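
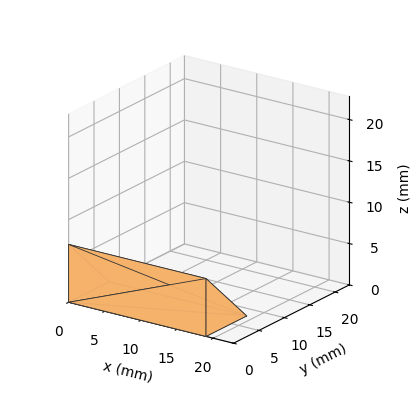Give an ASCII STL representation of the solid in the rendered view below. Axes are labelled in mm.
Reading the render: the shape is a wedge (ramp): 19 × 8 mm base, rising to 7 mm along the y=0 edge and sloping linearly to z=0 at y=8 (dimensions read to the nearest mm from the axis ticks). For the STL, each face is triangulated and given an outward normal.

solid part
  facet normal 0.0000 0.0000 -1.0000
    outer loop
      vertex 19.00 8.00 0.00
      vertex 19.00 0.00 0.00
      vertex 0.00 0.00 0.00
    endloop
  endfacet
  facet normal 0.0000 0.0000 -1.0000
    outer loop
      vertex 0.00 8.00 0.00
      vertex 19.00 8.00 0.00
      vertex 0.00 0.00 0.00
    endloop
  endfacet
  facet normal 0.0000 -1.0000 0.0000
    outer loop
      vertex 0.00 0.00 0.00
      vertex 19.00 0.00 0.00
      vertex 19.00 0.00 7.00
    endloop
  endfacet
  facet normal 0.0000 -1.0000 0.0000
    outer loop
      vertex 0.00 0.00 0.00
      vertex 19.00 0.00 7.00
      vertex 0.00 0.00 7.00
    endloop
  endfacet
  facet normal 0.0000 0.6585 0.7526
    outer loop
      vertex 0.00 0.00 7.00
      vertex 19.00 0.00 7.00
      vertex 19.00 8.00 0.00
    endloop
  endfacet
  facet normal 0.0000 0.6585 0.7526
    outer loop
      vertex 0.00 0.00 7.00
      vertex 19.00 8.00 0.00
      vertex 0.00 8.00 0.00
    endloop
  endfacet
  facet normal -1.0000 0.0000 0.0000
    outer loop
      vertex 0.00 0.00 7.00
      vertex 0.00 8.00 0.00
      vertex 0.00 0.00 0.00
    endloop
  endfacet
  facet normal 1.0000 0.0000 0.0000
    outer loop
      vertex 19.00 0.00 0.00
      vertex 19.00 8.00 0.00
      vertex 19.00 0.00 7.00
    endloop
  endfacet
endsolid part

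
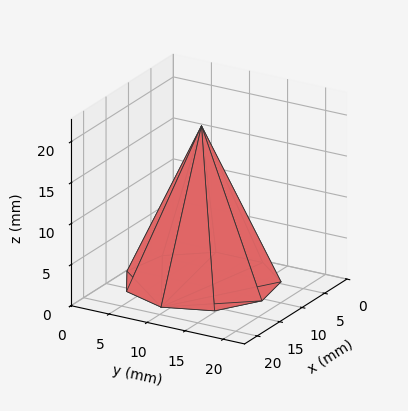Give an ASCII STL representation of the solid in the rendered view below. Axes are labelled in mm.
Reading the render: the shape is a regular 9-sided pyramid, base circumscribed radius ≈ 9 mm, apex at z ≈ 19 mm (dimensions read to the nearest mm from the axis ticks). For the STL, each face is triangulated and given an outward normal.

solid part
  facet normal 0.0000 0.0000 -1.0000
    outer loop
      vertex 10.563 17.863 0.000
      vertex 15.894 14.785 0.000
      vertex 18.000 9.000 0.000
    endloop
  endfacet
  facet normal 0.0000 0.0000 -1.0000
    outer loop
      vertex 4.500 16.794 0.000
      vertex 10.563 17.863 0.000
      vertex 18.000 9.000 0.000
    endloop
  endfacet
  facet normal 0.0000 0.0000 -1.0000
    outer loop
      vertex 0.543 12.078 0.000
      vertex 4.500 16.794 0.000
      vertex 18.000 9.000 0.000
    endloop
  endfacet
  facet normal 0.0000 0.0000 -1.0000
    outer loop
      vertex 0.543 5.922 0.000
      vertex 0.543 12.078 0.000
      vertex 18.000 9.000 0.000
    endloop
  endfacet
  facet normal 0.0000 0.0000 -1.0000
    outer loop
      vertex 4.500 1.206 0.000
      vertex 0.543 5.922 0.000
      vertex 18.000 9.000 0.000
    endloop
  endfacet
  facet normal 0.0000 0.0000 -1.0000
    outer loop
      vertex 10.563 0.137 0.000
      vertex 4.500 1.206 0.000
      vertex 18.000 9.000 0.000
    endloop
  endfacet
  facet normal 0.0000 0.0000 -1.0000
    outer loop
      vertex 15.894 3.215 0.000
      vertex 10.563 0.137 0.000
      vertex 18.000 9.000 0.000
    endloop
  endfacet
  facet normal 0.8585 0.3125 0.4066
    outer loop
      vertex 18.000 9.000 0.000
      vertex 15.894 14.785 0.000
      vertex 9.000 9.000 19.000
    endloop
  endfacet
  facet normal 0.4568 0.7912 0.4066
    outer loop
      vertex 15.894 14.785 0.000
      vertex 10.563 17.863 0.000
      vertex 9.000 9.000 19.000
    endloop
  endfacet
  facet normal -0.1586 0.8997 0.4066
    outer loop
      vertex 10.563 17.863 0.000
      vertex 4.500 16.794 0.000
      vertex 9.000 9.000 19.000
    endloop
  endfacet
  facet normal -0.6999 0.5872 0.4066
    outer loop
      vertex 4.500 16.794 0.000
      vertex 0.543 12.078 0.000
      vertex 9.000 9.000 19.000
    endloop
  endfacet
  facet normal -0.9136 0.0000 0.4066
    outer loop
      vertex 0.543 12.078 0.000
      vertex 0.543 5.922 0.000
      vertex 9.000 9.000 19.000
    endloop
  endfacet
  facet normal -0.6999 -0.5872 0.4066
    outer loop
      vertex 0.543 5.922 0.000
      vertex 4.500 1.206 0.000
      vertex 9.000 9.000 19.000
    endloop
  endfacet
  facet normal -0.1586 -0.8997 0.4066
    outer loop
      vertex 4.500 1.206 0.000
      vertex 10.563 0.137 0.000
      vertex 9.000 9.000 19.000
    endloop
  endfacet
  facet normal 0.4568 -0.7912 0.4066
    outer loop
      vertex 10.563 0.137 0.000
      vertex 15.894 3.215 0.000
      vertex 9.000 9.000 19.000
    endloop
  endfacet
  facet normal 0.8585 -0.3125 0.4066
    outer loop
      vertex 15.894 3.215 0.000
      vertex 18.000 9.000 0.000
      vertex 9.000 9.000 19.000
    endloop
  endfacet
endsolid part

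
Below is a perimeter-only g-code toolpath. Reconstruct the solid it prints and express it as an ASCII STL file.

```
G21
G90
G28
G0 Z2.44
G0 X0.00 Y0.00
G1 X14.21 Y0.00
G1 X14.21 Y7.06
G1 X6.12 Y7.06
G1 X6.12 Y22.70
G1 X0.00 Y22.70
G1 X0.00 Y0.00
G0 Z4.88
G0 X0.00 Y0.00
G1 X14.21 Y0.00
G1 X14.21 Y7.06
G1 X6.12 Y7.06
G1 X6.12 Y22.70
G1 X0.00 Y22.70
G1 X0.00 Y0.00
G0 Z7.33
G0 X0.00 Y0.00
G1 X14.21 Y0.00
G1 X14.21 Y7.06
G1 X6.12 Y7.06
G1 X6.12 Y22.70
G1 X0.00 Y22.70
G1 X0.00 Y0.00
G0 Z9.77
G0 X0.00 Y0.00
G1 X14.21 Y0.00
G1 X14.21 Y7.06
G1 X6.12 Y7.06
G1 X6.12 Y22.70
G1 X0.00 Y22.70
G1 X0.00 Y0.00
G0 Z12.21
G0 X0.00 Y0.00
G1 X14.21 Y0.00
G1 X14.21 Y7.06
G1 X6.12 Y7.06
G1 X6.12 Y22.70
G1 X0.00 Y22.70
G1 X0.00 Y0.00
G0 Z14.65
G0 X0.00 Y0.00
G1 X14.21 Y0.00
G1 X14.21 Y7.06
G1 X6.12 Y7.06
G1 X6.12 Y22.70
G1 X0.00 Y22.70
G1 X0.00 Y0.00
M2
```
solid part
  facet normal 0.0000 0.0000 -1.0000
    outer loop
      vertex 14.21 7.06 0.00
      vertex 14.21 0.00 0.00
      vertex 0.00 0.00 0.00
    endloop
  endfacet
  facet normal 0.0000 0.0000 -1.0000
    outer loop
      vertex 6.12 7.06 0.00
      vertex 14.21 7.06 0.00
      vertex 0.00 0.00 0.00
    endloop
  endfacet
  facet normal 0.0000 0.0000 -1.0000
    outer loop
      vertex 6.12 22.70 0.00
      vertex 6.12 7.06 0.00
      vertex 0.00 0.00 0.00
    endloop
  endfacet
  facet normal 0.0000 0.0000 -1.0000
    outer loop
      vertex 0.00 22.70 0.00
      vertex 6.12 22.70 0.00
      vertex 0.00 0.00 0.00
    endloop
  endfacet
  facet normal 0.0000 0.0000 1.0000
    outer loop
      vertex 0.00 0.00 14.65
      vertex 14.21 0.00 14.65
      vertex 14.21 7.06 14.65
    endloop
  endfacet
  facet normal 0.0000 0.0000 1.0000
    outer loop
      vertex 0.00 0.00 14.65
      vertex 14.21 7.06 14.65
      vertex 6.12 7.06 14.65
    endloop
  endfacet
  facet normal 0.0000 0.0000 1.0000
    outer loop
      vertex 0.00 0.00 14.65
      vertex 6.12 7.06 14.65
      vertex 6.12 22.70 14.65
    endloop
  endfacet
  facet normal 0.0000 0.0000 1.0000
    outer loop
      vertex 0.00 0.00 14.65
      vertex 6.12 22.70 14.65
      vertex 0.00 22.70 14.65
    endloop
  endfacet
  facet normal 0.0000 -1.0000 0.0000
    outer loop
      vertex 0.00 0.00 0.00
      vertex 14.21 0.00 0.00
      vertex 14.21 0.00 14.65
    endloop
  endfacet
  facet normal 0.0000 -1.0000 0.0000
    outer loop
      vertex 0.00 0.00 0.00
      vertex 14.21 0.00 14.65
      vertex 0.00 0.00 14.65
    endloop
  endfacet
  facet normal 1.0000 0.0000 0.0000
    outer loop
      vertex 14.21 0.00 0.00
      vertex 14.21 7.06 0.00
      vertex 14.21 7.06 14.65
    endloop
  endfacet
  facet normal 1.0000 0.0000 0.0000
    outer loop
      vertex 14.21 0.00 0.00
      vertex 14.21 7.06 14.65
      vertex 14.21 0.00 14.65
    endloop
  endfacet
  facet normal 0.0000 1.0000 0.0000
    outer loop
      vertex 14.21 7.06 0.00
      vertex 6.12 7.06 0.00
      vertex 6.12 7.06 14.65
    endloop
  endfacet
  facet normal 0.0000 1.0000 0.0000
    outer loop
      vertex 14.21 7.06 0.00
      vertex 6.12 7.06 14.65
      vertex 14.21 7.06 14.65
    endloop
  endfacet
  facet normal 1.0000 0.0000 0.0000
    outer loop
      vertex 6.12 7.06 0.00
      vertex 6.12 22.70 0.00
      vertex 6.12 22.70 14.65
    endloop
  endfacet
  facet normal 1.0000 0.0000 0.0000
    outer loop
      vertex 6.12 7.06 0.00
      vertex 6.12 22.70 14.65
      vertex 6.12 7.06 14.65
    endloop
  endfacet
  facet normal 0.0000 1.0000 0.0000
    outer loop
      vertex 6.12 22.70 0.00
      vertex 0.00 22.70 0.00
      vertex 0.00 22.70 14.65
    endloop
  endfacet
  facet normal 0.0000 1.0000 0.0000
    outer loop
      vertex 6.12 22.70 0.00
      vertex 0.00 22.70 14.65
      vertex 6.12 22.70 14.65
    endloop
  endfacet
  facet normal -1.0000 0.0000 0.0000
    outer loop
      vertex 0.00 22.70 0.00
      vertex 0.00 0.00 0.00
      vertex 0.00 0.00 14.65
    endloop
  endfacet
  facet normal -1.0000 0.0000 0.0000
    outer loop
      vertex 0.00 22.70 0.00
      vertex 0.00 0.00 14.65
      vertex 0.00 22.70 14.65
    endloop
  endfacet
endsolid part

The G0 Z moves step by Δz≈2.44 mm. Every layer's G1 loop is the same polygon, so the solid is a straight extrusion of it from z=0 to z≈14.7. Closing with flat bottom and top caps and triangulating gives 20 facets — an L-shaped prism: outer 14.2 × 22.7 mm, arm thicknesses ≈ 7.06 mm (horizontal) and 6.12 mm (vertical), extruded 14.7 mm in z.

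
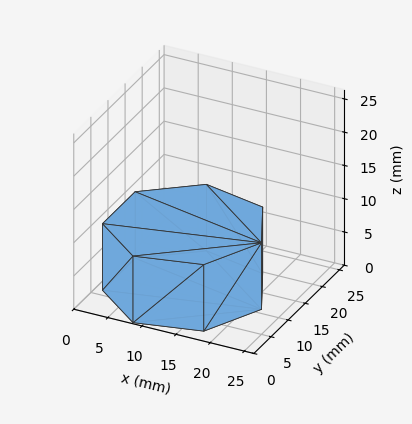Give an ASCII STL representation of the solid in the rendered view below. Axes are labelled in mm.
Reading the render: the shape is a regular 7-sided prism (a cylinder approximated with 7 flat sides), circumscribed radius ≈ 11 mm, height ≈ 10 mm (dimensions read to the nearest mm from the axis ticks). For the STL, each face is triangulated and given an outward normal.

solid part
  facet normal 0.0000 0.0000 -1.0000
    outer loop
      vertex 8.552 21.724 0.000
      vertex 17.858 19.600 0.000
      vertex 22.000 11.000 0.000
    endloop
  endfacet
  facet normal 0.0000 0.0000 -1.0000
    outer loop
      vertex 1.089 15.773 0.000
      vertex 8.552 21.724 0.000
      vertex 22.000 11.000 0.000
    endloop
  endfacet
  facet normal 0.0000 0.0000 -1.0000
    outer loop
      vertex 1.089 6.227 0.000
      vertex 1.089 15.773 0.000
      vertex 22.000 11.000 0.000
    endloop
  endfacet
  facet normal 0.0000 0.0000 -1.0000
    outer loop
      vertex 8.552 0.276 0.000
      vertex 1.089 6.227 0.000
      vertex 22.000 11.000 0.000
    endloop
  endfacet
  facet normal 0.0000 0.0000 -1.0000
    outer loop
      vertex 17.858 2.400 0.000
      vertex 8.552 0.276 0.000
      vertex 22.000 11.000 0.000
    endloop
  endfacet
  facet normal 0.0000 0.0000 1.0000
    outer loop
      vertex 22.000 11.000 10.000
      vertex 17.858 19.600 10.000
      vertex 8.552 21.724 10.000
    endloop
  endfacet
  facet normal 0.0000 0.0000 1.0000
    outer loop
      vertex 22.000 11.000 10.000
      vertex 8.552 21.724 10.000
      vertex 1.089 15.773 10.000
    endloop
  endfacet
  facet normal 0.0000 0.0000 1.0000
    outer loop
      vertex 22.000 11.000 10.000
      vertex 1.089 15.773 10.000
      vertex 1.089 6.227 10.000
    endloop
  endfacet
  facet normal 0.0000 0.0000 1.0000
    outer loop
      vertex 22.000 11.000 10.000
      vertex 1.089 6.227 10.000
      vertex 8.552 0.276 10.000
    endloop
  endfacet
  facet normal 0.0000 0.0000 1.0000
    outer loop
      vertex 22.000 11.000 10.000
      vertex 8.552 0.276 10.000
      vertex 17.858 2.400 10.000
    endloop
  endfacet
  facet normal 0.9010 0.4339 0.0000
    outer loop
      vertex 22.000 11.000 0.000
      vertex 17.858 19.600 0.000
      vertex 17.858 19.600 10.000
    endloop
  endfacet
  facet normal 0.9010 0.4339 0.0000
    outer loop
      vertex 22.000 11.000 0.000
      vertex 17.858 19.600 10.000
      vertex 22.000 11.000 10.000
    endloop
  endfacet
  facet normal 0.2225 0.9749 0.0000
    outer loop
      vertex 17.858 19.600 0.000
      vertex 8.552 21.724 0.000
      vertex 8.552 21.724 10.000
    endloop
  endfacet
  facet normal 0.2225 0.9749 0.0000
    outer loop
      vertex 17.858 19.600 0.000
      vertex 8.552 21.724 10.000
      vertex 17.858 19.600 10.000
    endloop
  endfacet
  facet normal -0.6235 0.7819 0.0000
    outer loop
      vertex 8.552 21.724 0.000
      vertex 1.089 15.773 0.000
      vertex 1.089 15.773 10.000
    endloop
  endfacet
  facet normal -0.6235 0.7819 0.0000
    outer loop
      vertex 8.552 21.724 0.000
      vertex 1.089 15.773 10.000
      vertex 8.552 21.724 10.000
    endloop
  endfacet
  facet normal -1.0000 0.0000 0.0000
    outer loop
      vertex 1.089 15.773 0.000
      vertex 1.089 6.227 0.000
      vertex 1.089 6.227 10.000
    endloop
  endfacet
  facet normal -1.0000 0.0000 0.0000
    outer loop
      vertex 1.089 15.773 0.000
      vertex 1.089 6.227 10.000
      vertex 1.089 15.773 10.000
    endloop
  endfacet
  facet normal -0.6235 -0.7819 0.0000
    outer loop
      vertex 1.089 6.227 0.000
      vertex 8.552 0.276 0.000
      vertex 8.552 0.276 10.000
    endloop
  endfacet
  facet normal -0.6235 -0.7819 0.0000
    outer loop
      vertex 1.089 6.227 0.000
      vertex 8.552 0.276 10.000
      vertex 1.089 6.227 10.000
    endloop
  endfacet
  facet normal 0.2225 -0.9749 0.0000
    outer loop
      vertex 8.552 0.276 0.000
      vertex 17.858 2.400 0.000
      vertex 17.858 2.400 10.000
    endloop
  endfacet
  facet normal 0.2225 -0.9749 0.0000
    outer loop
      vertex 8.552 0.276 0.000
      vertex 17.858 2.400 10.000
      vertex 8.552 0.276 10.000
    endloop
  endfacet
  facet normal 0.9010 -0.4339 0.0000
    outer loop
      vertex 17.858 2.400 0.000
      vertex 22.000 11.000 0.000
      vertex 22.000 11.000 10.000
    endloop
  endfacet
  facet normal 0.9010 -0.4339 0.0000
    outer loop
      vertex 17.858 2.400 0.000
      vertex 22.000 11.000 10.000
      vertex 17.858 2.400 10.000
    endloop
  endfacet
endsolid part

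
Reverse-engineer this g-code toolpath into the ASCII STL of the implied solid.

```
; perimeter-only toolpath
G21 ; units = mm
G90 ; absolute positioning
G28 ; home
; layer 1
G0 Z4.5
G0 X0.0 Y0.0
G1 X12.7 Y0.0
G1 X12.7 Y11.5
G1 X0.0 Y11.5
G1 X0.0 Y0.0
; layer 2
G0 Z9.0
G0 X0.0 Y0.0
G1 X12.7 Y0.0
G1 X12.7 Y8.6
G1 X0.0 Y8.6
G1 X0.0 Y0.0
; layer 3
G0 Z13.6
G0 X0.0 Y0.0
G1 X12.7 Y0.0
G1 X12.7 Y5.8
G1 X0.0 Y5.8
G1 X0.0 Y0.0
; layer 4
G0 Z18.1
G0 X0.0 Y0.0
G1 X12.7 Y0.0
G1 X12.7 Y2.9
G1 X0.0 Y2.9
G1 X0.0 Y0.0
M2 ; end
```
solid part
  facet normal 0.0000 0.0000 -1.0000
    outer loop
      vertex 12.7 14.4 0.0
      vertex 12.7 0.0 0.0
      vertex 0.0 0.0 0.0
    endloop
  endfacet
  facet normal 0.0000 0.0000 -1.0000
    outer loop
      vertex 0.0 14.4 0.0
      vertex 12.7 14.4 0.0
      vertex 0.0 0.0 0.0
    endloop
  endfacet
  facet normal 0.0000 -1.0000 0.0000
    outer loop
      vertex 0.0 0.0 0.0
      vertex 12.7 0.0 0.0
      vertex 12.7 0.0 22.6
    endloop
  endfacet
  facet normal 0.0000 -1.0000 0.0000
    outer loop
      vertex 0.0 0.0 0.0
      vertex 12.7 0.0 22.6
      vertex 0.0 0.0 22.6
    endloop
  endfacet
  facet normal 0.0000 0.8434 0.5374
    outer loop
      vertex 0.0 0.0 22.6
      vertex 12.7 0.0 22.6
      vertex 12.7 14.4 0.0
    endloop
  endfacet
  facet normal 0.0000 0.8434 0.5374
    outer loop
      vertex 0.0 0.0 22.6
      vertex 12.7 14.4 0.0
      vertex 0.0 14.4 0.0
    endloop
  endfacet
  facet normal -1.0000 0.0000 0.0000
    outer loop
      vertex 0.0 0.0 22.6
      vertex 0.0 14.4 0.0
      vertex 0.0 0.0 0.0
    endloop
  endfacet
  facet normal 1.0000 0.0000 0.0000
    outer loop
      vertex 12.7 0.0 0.0
      vertex 12.7 14.4 0.0
      vertex 12.7 0.0 22.6
    endloop
  endfacet
endsolid part

The G0 Z moves step by Δz≈4.5 mm. The G1 loops shrink linearly with z, so the solid tapers from its base footprint up to z≈22.6. Closing with a flat bottom cap and the tapered top and triangulating gives 8 facets — a wedge (ramp): 12.7 × 14.4 mm base, rising to 22.6 mm along the y=0 edge and sloping linearly to z=0 at y=14.4.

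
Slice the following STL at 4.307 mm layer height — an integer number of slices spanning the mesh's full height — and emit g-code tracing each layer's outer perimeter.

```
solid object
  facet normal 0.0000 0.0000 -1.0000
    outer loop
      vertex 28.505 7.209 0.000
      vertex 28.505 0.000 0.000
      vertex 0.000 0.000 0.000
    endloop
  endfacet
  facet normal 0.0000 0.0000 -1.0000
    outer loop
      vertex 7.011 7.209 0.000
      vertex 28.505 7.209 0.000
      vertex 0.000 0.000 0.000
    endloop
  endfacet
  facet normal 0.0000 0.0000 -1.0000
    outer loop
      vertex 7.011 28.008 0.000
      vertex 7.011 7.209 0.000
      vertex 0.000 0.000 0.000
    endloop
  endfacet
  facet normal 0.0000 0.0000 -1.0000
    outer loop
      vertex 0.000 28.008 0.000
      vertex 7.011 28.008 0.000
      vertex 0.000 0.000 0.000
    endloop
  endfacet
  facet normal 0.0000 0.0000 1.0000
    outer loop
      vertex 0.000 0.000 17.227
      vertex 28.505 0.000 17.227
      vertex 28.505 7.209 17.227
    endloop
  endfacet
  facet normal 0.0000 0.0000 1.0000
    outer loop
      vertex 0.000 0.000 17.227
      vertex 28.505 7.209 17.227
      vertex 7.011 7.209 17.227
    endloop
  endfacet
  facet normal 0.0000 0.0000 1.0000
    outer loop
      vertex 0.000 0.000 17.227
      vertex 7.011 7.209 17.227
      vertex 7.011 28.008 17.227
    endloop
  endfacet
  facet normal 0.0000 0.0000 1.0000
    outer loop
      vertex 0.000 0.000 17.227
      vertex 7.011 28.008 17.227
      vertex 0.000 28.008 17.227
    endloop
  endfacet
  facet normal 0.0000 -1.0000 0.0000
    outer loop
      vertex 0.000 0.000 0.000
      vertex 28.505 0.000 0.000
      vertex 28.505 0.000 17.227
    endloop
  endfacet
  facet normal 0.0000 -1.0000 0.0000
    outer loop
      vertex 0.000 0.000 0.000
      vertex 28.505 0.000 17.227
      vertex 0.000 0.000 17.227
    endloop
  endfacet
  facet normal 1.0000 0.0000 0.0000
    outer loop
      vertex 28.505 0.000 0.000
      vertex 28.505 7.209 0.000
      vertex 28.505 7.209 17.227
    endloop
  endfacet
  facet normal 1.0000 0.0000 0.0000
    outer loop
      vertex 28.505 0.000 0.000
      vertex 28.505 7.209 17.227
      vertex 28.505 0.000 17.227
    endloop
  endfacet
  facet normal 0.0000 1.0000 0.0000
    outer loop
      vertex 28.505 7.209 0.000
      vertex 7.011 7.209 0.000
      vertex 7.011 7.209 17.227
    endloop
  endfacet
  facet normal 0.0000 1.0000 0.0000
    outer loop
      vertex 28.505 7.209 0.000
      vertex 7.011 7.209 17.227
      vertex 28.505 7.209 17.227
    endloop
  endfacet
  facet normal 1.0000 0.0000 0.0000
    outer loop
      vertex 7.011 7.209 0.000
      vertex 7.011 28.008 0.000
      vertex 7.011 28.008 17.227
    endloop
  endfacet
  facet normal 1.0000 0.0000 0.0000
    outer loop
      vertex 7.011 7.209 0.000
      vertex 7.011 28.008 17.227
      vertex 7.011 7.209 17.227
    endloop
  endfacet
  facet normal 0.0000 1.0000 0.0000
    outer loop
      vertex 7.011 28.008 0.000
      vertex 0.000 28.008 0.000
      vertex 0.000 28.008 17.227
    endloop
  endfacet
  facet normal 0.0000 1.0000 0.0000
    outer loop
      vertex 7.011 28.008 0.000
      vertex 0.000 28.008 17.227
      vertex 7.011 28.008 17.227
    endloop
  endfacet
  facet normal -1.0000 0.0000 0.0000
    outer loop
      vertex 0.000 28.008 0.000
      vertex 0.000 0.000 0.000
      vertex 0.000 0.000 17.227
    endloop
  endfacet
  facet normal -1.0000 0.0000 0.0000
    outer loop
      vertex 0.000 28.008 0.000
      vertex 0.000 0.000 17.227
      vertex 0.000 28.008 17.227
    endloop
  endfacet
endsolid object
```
; perimeter-only toolpath
G21 ; units = mm
G90 ; absolute positioning
G28 ; home
; layer 1
G0 Z4.307
G0 X0.000 Y0.000
G1 X28.505 Y0.000
G1 X28.505 Y7.209
G1 X7.011 Y7.209
G1 X7.011 Y28.008
G1 X0.000 Y28.008
G1 X0.000 Y0.000
; layer 2
G0 Z8.614
G0 X0.000 Y0.000
G1 X28.505 Y0.000
G1 X28.505 Y7.209
G1 X7.011 Y7.209
G1 X7.011 Y28.008
G1 X0.000 Y28.008
G1 X0.000 Y0.000
; layer 3
G0 Z12.920
G0 X0.000 Y0.000
G1 X28.505 Y0.000
G1 X28.505 Y7.209
G1 X7.011 Y7.209
G1 X7.011 Y28.008
G1 X0.000 Y28.008
G1 X0.000 Y0.000
; layer 4
G0 Z17.227
G0 X0.000 Y0.000
G1 X28.505 Y0.000
G1 X28.505 Y7.209
G1 X7.011 Y7.209
G1 X7.011 Y28.008
G1 X0.000 Y28.008
G1 X0.000 Y0.000
M2 ; end

The solid is an L-shaped prism: outer 28.5 × 28 mm, arm thicknesses ≈ 7.21 mm (horizontal) and 7.01 mm (vertical), extruded 17.2 mm in z. Slicing at Δz = 4.307 mm — 4 equal slices spanning the solid's height, so layer i sits at z = i·h/4 — gives 4 non-empty perimeters. Each is a 6-segment closed polygon; G0 lifts to the layer z and rapids to the start vertex, then G1 traces the edges.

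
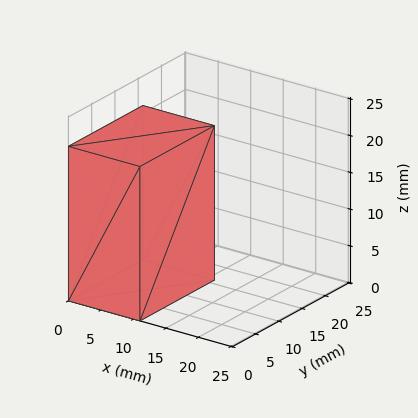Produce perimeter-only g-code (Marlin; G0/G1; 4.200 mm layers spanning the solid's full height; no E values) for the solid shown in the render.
Reading the render: the shape is a rectangular box, roughly 11 × 16 mm footprint and 21 mm tall (dimensions read to the nearest mm from the axis ticks). For the g-code, the solid's height is divided into equal slices at the stated Δz and each level perimeter traced with G1 moves after a G0 lift.

; perimeter-only toolpath
G21 ; units = mm
G90 ; absolute positioning
G28 ; home
; layer 1
G0 Z4.200
G0 X0.000 Y0.000
G1 X11.000 Y0.000
G1 X11.000 Y16.000
G1 X0.000 Y16.000
G1 X0.000 Y0.000
; layer 2
G0 Z8.400
G0 X0.000 Y0.000
G1 X11.000 Y0.000
G1 X11.000 Y16.000
G1 X0.000 Y16.000
G1 X0.000 Y0.000
; layer 3
G0 Z12.600
G0 X0.000 Y0.000
G1 X11.000 Y0.000
G1 X11.000 Y16.000
G1 X0.000 Y16.000
G1 X0.000 Y0.000
; layer 4
G0 Z16.800
G0 X0.000 Y0.000
G1 X11.000 Y0.000
G1 X11.000 Y16.000
G1 X0.000 Y16.000
G1 X0.000 Y0.000
; layer 5
G0 Z21.000
G0 X0.000 Y0.000
G1 X11.000 Y0.000
G1 X11.000 Y16.000
G1 X0.000 Y16.000
G1 X0.000 Y0.000
M2 ; end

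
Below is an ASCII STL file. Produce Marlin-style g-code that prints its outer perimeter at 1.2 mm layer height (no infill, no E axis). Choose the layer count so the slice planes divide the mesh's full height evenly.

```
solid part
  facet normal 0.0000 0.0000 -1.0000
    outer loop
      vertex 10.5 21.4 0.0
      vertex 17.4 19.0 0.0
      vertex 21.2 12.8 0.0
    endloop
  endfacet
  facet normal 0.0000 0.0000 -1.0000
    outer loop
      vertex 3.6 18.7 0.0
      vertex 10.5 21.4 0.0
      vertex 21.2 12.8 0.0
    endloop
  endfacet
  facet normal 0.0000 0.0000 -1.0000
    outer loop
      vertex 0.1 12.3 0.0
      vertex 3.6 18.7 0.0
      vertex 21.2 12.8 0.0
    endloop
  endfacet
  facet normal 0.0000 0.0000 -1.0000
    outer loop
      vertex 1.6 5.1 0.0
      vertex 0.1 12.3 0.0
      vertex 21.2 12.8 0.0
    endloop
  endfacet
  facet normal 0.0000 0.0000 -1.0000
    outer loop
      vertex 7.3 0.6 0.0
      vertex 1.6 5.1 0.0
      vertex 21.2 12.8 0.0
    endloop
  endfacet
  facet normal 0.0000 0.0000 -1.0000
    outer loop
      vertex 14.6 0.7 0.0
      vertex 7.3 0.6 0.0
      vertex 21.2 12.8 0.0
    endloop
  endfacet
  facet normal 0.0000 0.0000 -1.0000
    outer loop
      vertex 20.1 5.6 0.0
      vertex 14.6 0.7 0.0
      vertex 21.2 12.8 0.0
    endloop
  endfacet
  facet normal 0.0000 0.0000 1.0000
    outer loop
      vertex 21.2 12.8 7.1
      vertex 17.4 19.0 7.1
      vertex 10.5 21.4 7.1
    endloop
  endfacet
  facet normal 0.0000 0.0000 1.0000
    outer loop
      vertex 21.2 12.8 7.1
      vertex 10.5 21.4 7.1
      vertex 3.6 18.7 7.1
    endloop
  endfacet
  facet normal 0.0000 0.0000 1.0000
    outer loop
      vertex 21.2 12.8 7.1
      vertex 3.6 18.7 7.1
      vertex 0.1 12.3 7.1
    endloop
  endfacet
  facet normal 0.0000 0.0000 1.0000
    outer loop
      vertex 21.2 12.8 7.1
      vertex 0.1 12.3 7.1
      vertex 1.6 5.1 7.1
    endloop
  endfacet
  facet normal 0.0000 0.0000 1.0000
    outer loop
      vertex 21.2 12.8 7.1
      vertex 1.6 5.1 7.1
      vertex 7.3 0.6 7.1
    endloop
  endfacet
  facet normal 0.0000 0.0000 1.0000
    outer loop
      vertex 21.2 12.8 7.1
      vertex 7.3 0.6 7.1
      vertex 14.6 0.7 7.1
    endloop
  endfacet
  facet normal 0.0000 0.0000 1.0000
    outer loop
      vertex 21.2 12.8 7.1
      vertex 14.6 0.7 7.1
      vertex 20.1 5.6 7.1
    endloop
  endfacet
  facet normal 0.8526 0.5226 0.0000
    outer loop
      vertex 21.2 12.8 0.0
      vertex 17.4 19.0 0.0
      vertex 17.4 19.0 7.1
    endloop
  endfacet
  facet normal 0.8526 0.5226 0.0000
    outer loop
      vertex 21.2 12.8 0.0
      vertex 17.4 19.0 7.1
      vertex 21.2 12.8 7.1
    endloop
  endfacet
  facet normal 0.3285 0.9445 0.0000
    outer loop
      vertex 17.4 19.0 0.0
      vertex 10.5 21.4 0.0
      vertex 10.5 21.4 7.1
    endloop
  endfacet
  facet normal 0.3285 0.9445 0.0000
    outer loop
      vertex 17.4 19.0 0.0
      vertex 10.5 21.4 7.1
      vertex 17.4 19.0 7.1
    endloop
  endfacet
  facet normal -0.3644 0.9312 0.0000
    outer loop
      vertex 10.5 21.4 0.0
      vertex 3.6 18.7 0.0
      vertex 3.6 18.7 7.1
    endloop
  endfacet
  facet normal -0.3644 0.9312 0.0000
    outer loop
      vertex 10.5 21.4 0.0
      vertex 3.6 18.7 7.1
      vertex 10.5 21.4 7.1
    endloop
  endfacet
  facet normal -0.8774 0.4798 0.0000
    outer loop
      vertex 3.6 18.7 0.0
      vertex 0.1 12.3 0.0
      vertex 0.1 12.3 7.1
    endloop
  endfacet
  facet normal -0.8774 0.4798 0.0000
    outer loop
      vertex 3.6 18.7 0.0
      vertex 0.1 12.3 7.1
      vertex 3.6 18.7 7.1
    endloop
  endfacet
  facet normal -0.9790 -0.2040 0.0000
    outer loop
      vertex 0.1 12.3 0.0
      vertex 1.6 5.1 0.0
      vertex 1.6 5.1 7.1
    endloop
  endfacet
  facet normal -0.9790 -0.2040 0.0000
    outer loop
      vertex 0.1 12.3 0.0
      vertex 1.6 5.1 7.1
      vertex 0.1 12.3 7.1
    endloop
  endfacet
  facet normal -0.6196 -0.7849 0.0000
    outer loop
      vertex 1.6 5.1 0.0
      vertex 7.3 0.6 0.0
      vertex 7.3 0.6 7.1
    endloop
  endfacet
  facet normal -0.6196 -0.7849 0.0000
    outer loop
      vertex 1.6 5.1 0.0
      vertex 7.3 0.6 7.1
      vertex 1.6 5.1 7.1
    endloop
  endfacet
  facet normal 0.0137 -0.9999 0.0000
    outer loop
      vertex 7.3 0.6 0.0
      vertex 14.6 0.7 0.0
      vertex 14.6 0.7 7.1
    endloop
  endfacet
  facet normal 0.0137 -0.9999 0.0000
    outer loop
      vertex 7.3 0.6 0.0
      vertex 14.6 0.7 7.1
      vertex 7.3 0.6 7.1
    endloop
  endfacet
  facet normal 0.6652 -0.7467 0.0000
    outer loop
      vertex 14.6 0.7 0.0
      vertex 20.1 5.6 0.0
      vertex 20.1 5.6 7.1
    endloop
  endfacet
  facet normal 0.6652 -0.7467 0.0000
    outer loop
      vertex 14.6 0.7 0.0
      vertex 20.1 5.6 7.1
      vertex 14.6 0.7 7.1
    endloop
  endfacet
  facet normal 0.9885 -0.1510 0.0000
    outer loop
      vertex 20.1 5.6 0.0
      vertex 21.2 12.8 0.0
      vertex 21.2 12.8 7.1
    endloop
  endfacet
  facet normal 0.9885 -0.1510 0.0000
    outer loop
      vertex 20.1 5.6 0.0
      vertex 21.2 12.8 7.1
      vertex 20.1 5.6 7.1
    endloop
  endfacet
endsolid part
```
; perimeter-only toolpath
G21 ; units = mm
G90 ; absolute positioning
G28 ; home
; layer 1
G0 Z1.2
G0 X21.2 Y12.8
G1 X17.4 Y19.0
G1 X10.5 Y21.4
G1 X3.6 Y18.7
G1 X0.1 Y12.3
G1 X1.6 Y5.1
G1 X7.3 Y0.6
G1 X14.6 Y0.7
G1 X20.1 Y5.6
G1 X21.2 Y12.8
; layer 2
G0 Z2.4
G0 X21.2 Y12.8
G1 X17.4 Y19.0
G1 X10.5 Y21.4
G1 X3.6 Y18.7
G1 X0.1 Y12.3
G1 X1.6 Y5.1
G1 X7.3 Y0.6
G1 X14.6 Y0.7
G1 X20.1 Y5.6
G1 X21.2 Y12.8
; layer 3
G0 Z3.5
G0 X21.2 Y12.8
G1 X17.4 Y19.0
G1 X10.5 Y21.4
G1 X3.6 Y18.7
G1 X0.1 Y12.3
G1 X1.6 Y5.1
G1 X7.3 Y0.6
G1 X14.6 Y0.7
G1 X20.1 Y5.6
G1 X21.2 Y12.8
; layer 4
G0 Z4.7
G0 X21.2 Y12.8
G1 X17.4 Y19.0
G1 X10.5 Y21.4
G1 X3.6 Y18.7
G1 X0.1 Y12.3
G1 X1.6 Y5.1
G1 X7.3 Y0.6
G1 X14.6 Y0.7
G1 X20.1 Y5.6
G1 X21.2 Y12.8
; layer 5
G0 Z5.9
G0 X21.2 Y12.8
G1 X17.4 Y19.0
G1 X10.5 Y21.4
G1 X3.6 Y18.7
G1 X0.1 Y12.3
G1 X1.6 Y5.1
G1 X7.3 Y0.6
G1 X14.6 Y0.7
G1 X20.1 Y5.6
G1 X21.2 Y12.8
; layer 6
G0 Z7.1
G0 X21.2 Y12.8
G1 X17.4 Y19.0
G1 X10.5 Y21.4
G1 X3.6 Y18.7
G1 X0.1 Y12.3
G1 X1.6 Y5.1
G1 X7.3 Y0.6
G1 X14.6 Y0.7
G1 X20.1 Y5.6
G1 X21.2 Y12.8
M2 ; end

The solid is a regular 9-sided prism (a cylinder approximated with 9 flat sides), circumscribed radius ≈ 10.7 mm, height ≈ 7.1 mm. Slicing at Δz = 1.2 mm — 6 equal slices spanning the solid's height, so layer i sits at z = i·h/6 — gives 6 non-empty perimeters. Each is a 9-segment closed polygon; G0 lifts to the layer z and rapids to the start vertex, then G1 traces the edges.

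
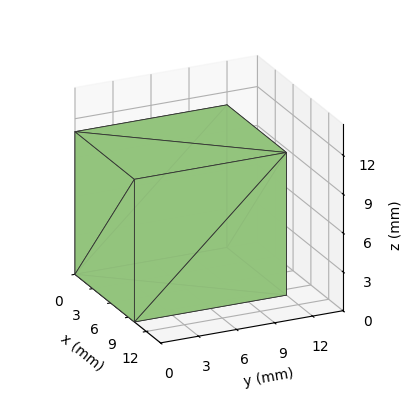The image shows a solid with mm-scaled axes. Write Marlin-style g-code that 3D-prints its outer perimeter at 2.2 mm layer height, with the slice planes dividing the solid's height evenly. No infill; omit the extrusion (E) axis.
Reading the render: the shape is a rectangular box, roughly 10 × 12 mm footprint and 11 mm tall (dimensions read to the nearest mm from the axis ticks). For the g-code, the solid's height is divided into equal slices at the stated Δz and each level perimeter traced with G1 moves after a G0 lift.

; perimeter-only toolpath
G21 ; units = mm
G90 ; absolute positioning
G28 ; home
; layer 1
G0 Z2.2
G0 X0.0 Y0.0
G1 X10.0 Y0.0
G1 X10.0 Y12.0
G1 X0.0 Y12.0
G1 X0.0 Y0.0
; layer 2
G0 Z4.4
G0 X0.0 Y0.0
G1 X10.0 Y0.0
G1 X10.0 Y12.0
G1 X0.0 Y12.0
G1 X0.0 Y0.0
; layer 3
G0 Z6.6
G0 X0.0 Y0.0
G1 X10.0 Y0.0
G1 X10.0 Y12.0
G1 X0.0 Y12.0
G1 X0.0 Y0.0
; layer 4
G0 Z8.8
G0 X0.0 Y0.0
G1 X10.0 Y0.0
G1 X10.0 Y12.0
G1 X0.0 Y12.0
G1 X0.0 Y0.0
; layer 5
G0 Z11.0
G0 X0.0 Y0.0
G1 X10.0 Y0.0
G1 X10.0 Y12.0
G1 X0.0 Y12.0
G1 X0.0 Y0.0
M2 ; end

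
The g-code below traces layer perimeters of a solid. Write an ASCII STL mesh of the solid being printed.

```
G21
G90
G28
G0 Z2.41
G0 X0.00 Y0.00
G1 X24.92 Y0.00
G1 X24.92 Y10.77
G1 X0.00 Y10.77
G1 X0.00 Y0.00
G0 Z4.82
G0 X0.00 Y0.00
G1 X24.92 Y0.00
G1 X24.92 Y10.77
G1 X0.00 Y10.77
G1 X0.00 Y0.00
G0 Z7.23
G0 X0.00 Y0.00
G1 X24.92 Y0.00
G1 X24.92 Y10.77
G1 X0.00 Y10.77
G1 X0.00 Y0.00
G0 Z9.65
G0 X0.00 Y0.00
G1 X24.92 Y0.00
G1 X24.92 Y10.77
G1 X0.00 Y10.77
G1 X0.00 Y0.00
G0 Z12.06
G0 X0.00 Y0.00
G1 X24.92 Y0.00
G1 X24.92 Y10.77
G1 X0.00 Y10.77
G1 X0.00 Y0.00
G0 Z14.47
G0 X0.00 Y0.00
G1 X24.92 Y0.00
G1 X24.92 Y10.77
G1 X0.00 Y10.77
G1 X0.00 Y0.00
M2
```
solid part
  facet normal 0.0000 0.0000 -1.0000
    outer loop
      vertex 24.92 10.77 0.00
      vertex 24.92 0.00 0.00
      vertex 0.00 0.00 0.00
    endloop
  endfacet
  facet normal 0.0000 0.0000 -1.0000
    outer loop
      vertex 0.00 10.77 0.00
      vertex 24.92 10.77 0.00
      vertex 0.00 0.00 0.00
    endloop
  endfacet
  facet normal 0.0000 0.0000 1.0000
    outer loop
      vertex 0.00 0.00 14.47
      vertex 24.92 0.00 14.47
      vertex 24.92 10.77 14.47
    endloop
  endfacet
  facet normal 0.0000 0.0000 1.0000
    outer loop
      vertex 0.00 0.00 14.47
      vertex 24.92 10.77 14.47
      vertex 0.00 10.77 14.47
    endloop
  endfacet
  facet normal 0.0000 -1.0000 0.0000
    outer loop
      vertex 0.00 0.00 0.00
      vertex 24.92 0.00 0.00
      vertex 24.92 0.00 14.47
    endloop
  endfacet
  facet normal 0.0000 -1.0000 0.0000
    outer loop
      vertex 0.00 0.00 0.00
      vertex 24.92 0.00 14.47
      vertex 0.00 0.00 14.47
    endloop
  endfacet
  facet normal 0.0000 1.0000 0.0000
    outer loop
      vertex 24.92 10.77 14.47
      vertex 24.92 10.77 0.00
      vertex 0.00 10.77 0.00
    endloop
  endfacet
  facet normal 0.0000 1.0000 0.0000
    outer loop
      vertex 0.00 10.77 14.47
      vertex 24.92 10.77 14.47
      vertex 0.00 10.77 0.00
    endloop
  endfacet
  facet normal -1.0000 0.0000 0.0000
    outer loop
      vertex 0.00 10.77 14.47
      vertex 0.00 10.77 0.00
      vertex 0.00 0.00 0.00
    endloop
  endfacet
  facet normal -1.0000 0.0000 0.0000
    outer loop
      vertex 0.00 0.00 14.47
      vertex 0.00 10.77 14.47
      vertex 0.00 0.00 0.00
    endloop
  endfacet
  facet normal 1.0000 0.0000 0.0000
    outer loop
      vertex 24.92 0.00 0.00
      vertex 24.92 10.77 0.00
      vertex 24.92 10.77 14.47
    endloop
  endfacet
  facet normal 1.0000 0.0000 0.0000
    outer loop
      vertex 24.92 0.00 0.00
      vertex 24.92 10.77 14.47
      vertex 24.92 0.00 14.47
    endloop
  endfacet
endsolid part

The G0 Z moves step by Δz≈2.41 mm. Every layer's G1 loop is the same polygon, so the solid is a straight extrusion of it from z=0 to z≈14.5. Closing with flat bottom and top caps and triangulating gives 12 facets — a rectangular box, roughly 24.9 × 10.8 mm footprint and 14.5 mm tall.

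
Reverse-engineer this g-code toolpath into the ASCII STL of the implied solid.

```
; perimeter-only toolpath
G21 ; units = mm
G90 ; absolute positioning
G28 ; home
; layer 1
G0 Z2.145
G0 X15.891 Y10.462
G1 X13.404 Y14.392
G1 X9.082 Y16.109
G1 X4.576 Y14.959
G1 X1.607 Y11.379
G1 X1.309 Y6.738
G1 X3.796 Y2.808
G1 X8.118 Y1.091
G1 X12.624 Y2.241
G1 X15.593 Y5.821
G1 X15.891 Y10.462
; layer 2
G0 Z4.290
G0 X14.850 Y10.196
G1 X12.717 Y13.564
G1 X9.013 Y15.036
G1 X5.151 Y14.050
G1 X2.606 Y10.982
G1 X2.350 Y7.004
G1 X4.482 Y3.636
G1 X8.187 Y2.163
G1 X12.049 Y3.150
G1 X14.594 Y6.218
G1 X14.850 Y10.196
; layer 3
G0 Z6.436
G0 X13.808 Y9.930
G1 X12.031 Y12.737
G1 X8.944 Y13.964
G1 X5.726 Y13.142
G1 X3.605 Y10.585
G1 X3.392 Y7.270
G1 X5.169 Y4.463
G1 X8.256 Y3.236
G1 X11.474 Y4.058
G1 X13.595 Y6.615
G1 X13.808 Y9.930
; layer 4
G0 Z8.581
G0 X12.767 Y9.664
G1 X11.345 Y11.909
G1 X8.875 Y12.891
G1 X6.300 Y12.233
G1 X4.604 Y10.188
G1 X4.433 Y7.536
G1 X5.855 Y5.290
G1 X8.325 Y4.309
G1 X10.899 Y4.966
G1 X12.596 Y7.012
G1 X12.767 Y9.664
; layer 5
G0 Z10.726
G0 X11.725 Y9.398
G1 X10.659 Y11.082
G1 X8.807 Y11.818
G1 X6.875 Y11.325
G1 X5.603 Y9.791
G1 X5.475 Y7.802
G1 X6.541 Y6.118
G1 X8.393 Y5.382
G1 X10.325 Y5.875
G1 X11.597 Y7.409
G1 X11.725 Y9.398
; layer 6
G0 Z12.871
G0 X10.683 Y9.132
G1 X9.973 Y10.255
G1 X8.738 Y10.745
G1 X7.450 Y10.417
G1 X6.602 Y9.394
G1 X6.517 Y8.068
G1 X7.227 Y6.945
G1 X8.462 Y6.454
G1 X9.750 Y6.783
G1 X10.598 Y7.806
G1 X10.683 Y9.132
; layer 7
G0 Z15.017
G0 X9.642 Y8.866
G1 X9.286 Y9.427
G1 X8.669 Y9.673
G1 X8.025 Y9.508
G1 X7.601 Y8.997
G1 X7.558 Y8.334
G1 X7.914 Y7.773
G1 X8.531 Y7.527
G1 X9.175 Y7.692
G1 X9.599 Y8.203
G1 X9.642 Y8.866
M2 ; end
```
solid part
  facet normal 0.0000 0.0000 -1.0000
    outer loop
      vertex 9.151 17.182 0.000
      vertex 14.090 15.219 0.000
      vertex 16.933 10.728 0.000
    endloop
  endfacet
  facet normal 0.0000 0.0000 -1.0000
    outer loop
      vertex 4.001 15.867 0.000
      vertex 9.151 17.182 0.000
      vertex 16.933 10.728 0.000
    endloop
  endfacet
  facet normal 0.0000 0.0000 -1.0000
    outer loop
      vertex 0.608 11.776 0.000
      vertex 4.001 15.867 0.000
      vertex 16.933 10.728 0.000
    endloop
  endfacet
  facet normal 0.0000 0.0000 -1.0000
    outer loop
      vertex 0.267 6.472 0.000
      vertex 0.608 11.776 0.000
      vertex 16.933 10.728 0.000
    endloop
  endfacet
  facet normal 0.0000 0.0000 -1.0000
    outer loop
      vertex 3.110 1.981 0.000
      vertex 0.267 6.472 0.000
      vertex 16.933 10.728 0.000
    endloop
  endfacet
  facet normal 0.0000 0.0000 -1.0000
    outer loop
      vertex 8.049 0.018 0.000
      vertex 3.110 1.981 0.000
      vertex 16.933 10.728 0.000
    endloop
  endfacet
  facet normal 0.0000 0.0000 -1.0000
    outer loop
      vertex 13.199 1.333 0.000
      vertex 8.049 0.018 0.000
      vertex 16.933 10.728 0.000
    endloop
  endfacet
  facet normal 0.0000 0.0000 -1.0000
    outer loop
      vertex 16.592 5.424 0.000
      vertex 13.199 1.333 0.000
      vertex 16.933 10.728 0.000
    endloop
  endfacet
  facet normal 0.7627 0.4828 0.4302
    outer loop
      vertex 16.933 10.728 0.000
      vertex 14.090 15.219 0.000
      vertex 8.600 8.600 17.162
    endloop
  endfacet
  facet normal 0.3334 0.8389 0.4302
    outer loop
      vertex 14.090 15.219 0.000
      vertex 9.151 17.182 0.000
      vertex 8.600 8.600 17.162
    endloop
  endfacet
  facet normal -0.2233 0.8747 0.4302
    outer loop
      vertex 9.151 17.182 0.000
      vertex 4.001 15.867 0.000
      vertex 8.600 8.600 17.162
    endloop
  endfacet
  facet normal -0.6948 0.5763 0.4302
    outer loop
      vertex 4.001 15.867 0.000
      vertex 0.608 11.776 0.000
      vertex 8.600 8.600 17.162
    endloop
  endfacet
  facet normal -0.9009 0.0579 0.4302
    outer loop
      vertex 0.608 11.776 0.000
      vertex 0.267 6.472 0.000
      vertex 8.600 8.600 17.162
    endloop
  endfacet
  facet normal -0.7627 -0.4828 0.4302
    outer loop
      vertex 0.267 6.472 0.000
      vertex 3.110 1.981 0.000
      vertex 8.600 8.600 17.162
    endloop
  endfacet
  facet normal -0.3334 -0.8389 0.4302
    outer loop
      vertex 3.110 1.981 0.000
      vertex 8.049 0.018 0.000
      vertex 8.600 8.600 17.162
    endloop
  endfacet
  facet normal 0.2233 -0.8747 0.4302
    outer loop
      vertex 8.049 0.018 0.000
      vertex 13.199 1.333 0.000
      vertex 8.600 8.600 17.162
    endloop
  endfacet
  facet normal 0.6948 -0.5763 0.4302
    outer loop
      vertex 13.199 1.333 0.000
      vertex 16.592 5.424 0.000
      vertex 8.600 8.600 17.162
    endloop
  endfacet
  facet normal 0.9009 -0.0579 0.4302
    outer loop
      vertex 16.592 5.424 0.000
      vertex 16.933 10.728 0.000
      vertex 8.600 8.600 17.162
    endloop
  endfacet
endsolid part

The G0 Z moves step by Δz≈2.145 mm. The G1 loops shrink linearly with z, so the solid tapers from its base footprint up to z≈17.2. Closing with a flat bottom cap and the tapered top and triangulating gives 18 facets — a regular 10-sided pyramid, base circumscribed radius ≈ 8.6 mm, apex at z ≈ 17.2 mm.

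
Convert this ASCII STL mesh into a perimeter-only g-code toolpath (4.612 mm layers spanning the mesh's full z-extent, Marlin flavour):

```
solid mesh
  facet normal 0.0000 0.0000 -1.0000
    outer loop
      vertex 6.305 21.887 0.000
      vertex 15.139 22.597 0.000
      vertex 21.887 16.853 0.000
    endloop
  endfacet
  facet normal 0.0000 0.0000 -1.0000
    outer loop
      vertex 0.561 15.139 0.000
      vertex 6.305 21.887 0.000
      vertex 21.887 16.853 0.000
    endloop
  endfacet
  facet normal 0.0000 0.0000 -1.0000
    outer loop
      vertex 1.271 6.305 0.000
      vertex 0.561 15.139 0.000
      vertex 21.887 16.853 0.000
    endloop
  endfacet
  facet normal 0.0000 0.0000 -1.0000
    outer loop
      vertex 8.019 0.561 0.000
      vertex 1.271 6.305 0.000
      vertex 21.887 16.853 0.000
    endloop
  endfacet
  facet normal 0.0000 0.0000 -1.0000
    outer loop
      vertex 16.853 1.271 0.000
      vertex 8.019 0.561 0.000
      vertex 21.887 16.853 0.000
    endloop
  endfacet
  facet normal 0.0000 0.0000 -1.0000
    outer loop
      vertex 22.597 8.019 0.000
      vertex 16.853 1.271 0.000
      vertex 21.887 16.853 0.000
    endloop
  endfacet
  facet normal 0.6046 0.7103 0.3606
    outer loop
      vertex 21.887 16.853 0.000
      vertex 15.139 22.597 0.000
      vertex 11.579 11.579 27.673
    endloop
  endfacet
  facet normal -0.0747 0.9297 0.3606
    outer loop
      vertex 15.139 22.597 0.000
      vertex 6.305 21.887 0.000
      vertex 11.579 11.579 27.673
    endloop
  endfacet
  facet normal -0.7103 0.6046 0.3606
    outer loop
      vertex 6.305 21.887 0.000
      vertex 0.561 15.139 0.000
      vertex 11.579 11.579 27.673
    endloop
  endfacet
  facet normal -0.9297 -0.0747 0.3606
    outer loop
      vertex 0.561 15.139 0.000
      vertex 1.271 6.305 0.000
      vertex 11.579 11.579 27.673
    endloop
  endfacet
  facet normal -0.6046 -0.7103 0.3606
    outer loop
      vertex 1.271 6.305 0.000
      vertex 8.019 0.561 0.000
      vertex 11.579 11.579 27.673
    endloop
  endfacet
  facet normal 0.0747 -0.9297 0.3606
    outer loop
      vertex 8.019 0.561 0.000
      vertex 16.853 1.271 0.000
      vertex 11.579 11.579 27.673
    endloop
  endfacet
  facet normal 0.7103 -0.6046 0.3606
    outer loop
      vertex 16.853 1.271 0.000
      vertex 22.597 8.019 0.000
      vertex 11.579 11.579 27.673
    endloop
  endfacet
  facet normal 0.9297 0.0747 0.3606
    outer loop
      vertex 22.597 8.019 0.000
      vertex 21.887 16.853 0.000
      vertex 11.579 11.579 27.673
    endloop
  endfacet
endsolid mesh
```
; perimeter-only toolpath
G21 ; units = mm
G90 ; absolute positioning
G28 ; home
; layer 1
G0 Z4.612
G0 X20.169 Y15.974
G1 X14.546 Y20.761
G1 X7.184 Y20.169
G1 X2.397 Y14.546
G1 X2.989 Y7.184
G1 X8.612 Y2.397
G1 X15.974 Y2.989
G1 X20.761 Y8.612
G1 X20.169 Y15.974
; layer 2
G0 Z9.224
G0 X18.451 Y15.095
G1 X13.952 Y18.924
G1 X8.063 Y18.451
G1 X4.234 Y13.952
G1 X4.707 Y8.063
G1 X9.206 Y4.234
G1 X15.095 Y4.707
G1 X18.924 Y9.206
G1 X18.451 Y15.095
; layer 3
G0 Z13.836
G0 X16.733 Y14.216
G1 X13.359 Y17.088
G1 X8.942 Y16.733
G1 X6.070 Y13.359
G1 X6.425 Y8.942
G1 X9.799 Y6.070
G1 X14.216 Y6.425
G1 X17.088 Y9.799
G1 X16.733 Y14.216
; layer 4
G0 Z18.449
G0 X15.015 Y13.337
G1 X12.766 Y15.252
G1 X9.821 Y15.015
G1 X7.906 Y12.766
G1 X8.143 Y9.821
G1 X10.392 Y7.906
G1 X13.337 Y8.143
G1 X15.252 Y10.392
G1 X15.015 Y13.337
; layer 5
G0 Z23.061
G0 X13.297 Y12.458
G1 X12.172 Y13.415
G1 X10.700 Y13.297
G1 X9.743 Y12.172
G1 X9.861 Y10.700
G1 X10.986 Y9.743
G1 X12.458 Y9.861
G1 X13.415 Y10.986
G1 X13.297 Y12.458
M2 ; end

The solid is a regular 8-sided pyramid, base circumscribed radius ≈ 11.6 mm, apex at z ≈ 27.7 mm. Slicing at Δz = 4.612 mm — 6 equal slices spanning the solid's height, so layer i sits at z = i·h/6 — gives 5 non-empty perimeters. Each is a 8-segment closed polygon; G0 lifts to the layer z and rapids to the start vertex, then G1 traces the edges. The cross-section shrinks linearly with z (the slice at the apex is degenerate and omitted).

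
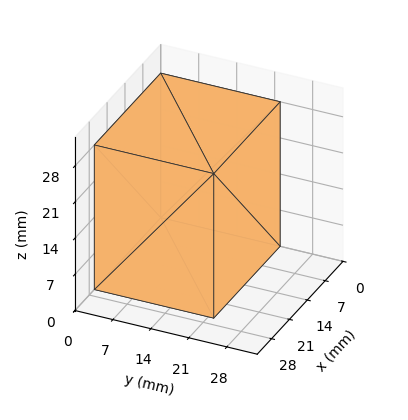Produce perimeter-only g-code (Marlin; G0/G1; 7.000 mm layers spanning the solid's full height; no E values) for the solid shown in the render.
Reading the render: the shape is a rectangular box, roughly 26 × 22 mm footprint and 28 mm tall (dimensions read to the nearest mm from the axis ticks). For the g-code, the solid's height is divided into equal slices at the stated Δz and each level perimeter traced with G1 moves after a G0 lift.

; perimeter-only toolpath
G21 ; units = mm
G90 ; absolute positioning
G28 ; home
; layer 1
G0 Z7.000
G0 X0.000 Y0.000
G1 X26.000 Y0.000
G1 X26.000 Y22.000
G1 X0.000 Y22.000
G1 X0.000 Y0.000
; layer 2
G0 Z14.000
G0 X0.000 Y0.000
G1 X26.000 Y0.000
G1 X26.000 Y22.000
G1 X0.000 Y22.000
G1 X0.000 Y0.000
; layer 3
G0 Z21.000
G0 X0.000 Y0.000
G1 X26.000 Y0.000
G1 X26.000 Y22.000
G1 X0.000 Y22.000
G1 X0.000 Y0.000
; layer 4
G0 Z28.000
G0 X0.000 Y0.000
G1 X26.000 Y0.000
G1 X26.000 Y22.000
G1 X0.000 Y22.000
G1 X0.000 Y0.000
M2 ; end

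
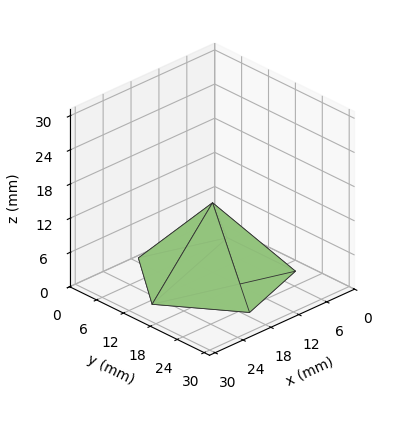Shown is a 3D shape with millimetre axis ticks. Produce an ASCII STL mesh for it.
Reading the render: the shape is a regular 5-sided pyramid, base circumscribed radius ≈ 13 mm, apex at z ≈ 13 mm (dimensions read to the nearest mm from the axis ticks). For the STL, each face is triangulated and given an outward normal.

solid part
  facet normal 0.0000 0.0000 -1.0000
    outer loop
      vertex 2.5 20.6 0.0
      vertex 17.0 25.4 0.0
      vertex 26.0 13.0 0.0
    endloop
  endfacet
  facet normal 0.0000 0.0000 -1.0000
    outer loop
      vertex 2.5 5.4 0.0
      vertex 2.5 20.6 0.0
      vertex 26.0 13.0 0.0
    endloop
  endfacet
  facet normal 0.0000 0.0000 -1.0000
    outer loop
      vertex 17.0 0.6 0.0
      vertex 2.5 5.4 0.0
      vertex 26.0 13.0 0.0
    endloop
  endfacet
  facet normal 0.6291 0.4566 0.6291
    outer loop
      vertex 26.0 13.0 0.0
      vertex 17.0 25.4 0.0
      vertex 13.0 13.0 13.0
    endloop
  endfacet
  facet normal -0.2443 0.7381 0.6289
    outer loop
      vertex 17.0 25.4 0.0
      vertex 2.5 20.6 0.0
      vertex 13.0 13.0 13.0
    endloop
  endfacet
  facet normal -0.7779 0.0000 0.6283
    outer loop
      vertex 2.5 20.6 0.0
      vertex 2.5 5.4 0.0
      vertex 13.0 13.0 13.0
    endloop
  endfacet
  facet normal -0.2443 -0.7381 0.6289
    outer loop
      vertex 2.5 5.4 0.0
      vertex 17.0 0.6 0.0
      vertex 13.0 13.0 13.0
    endloop
  endfacet
  facet normal 0.6291 -0.4566 0.6291
    outer loop
      vertex 17.0 0.6 0.0
      vertex 26.0 13.0 0.0
      vertex 13.0 13.0 13.0
    endloop
  endfacet
endsolid part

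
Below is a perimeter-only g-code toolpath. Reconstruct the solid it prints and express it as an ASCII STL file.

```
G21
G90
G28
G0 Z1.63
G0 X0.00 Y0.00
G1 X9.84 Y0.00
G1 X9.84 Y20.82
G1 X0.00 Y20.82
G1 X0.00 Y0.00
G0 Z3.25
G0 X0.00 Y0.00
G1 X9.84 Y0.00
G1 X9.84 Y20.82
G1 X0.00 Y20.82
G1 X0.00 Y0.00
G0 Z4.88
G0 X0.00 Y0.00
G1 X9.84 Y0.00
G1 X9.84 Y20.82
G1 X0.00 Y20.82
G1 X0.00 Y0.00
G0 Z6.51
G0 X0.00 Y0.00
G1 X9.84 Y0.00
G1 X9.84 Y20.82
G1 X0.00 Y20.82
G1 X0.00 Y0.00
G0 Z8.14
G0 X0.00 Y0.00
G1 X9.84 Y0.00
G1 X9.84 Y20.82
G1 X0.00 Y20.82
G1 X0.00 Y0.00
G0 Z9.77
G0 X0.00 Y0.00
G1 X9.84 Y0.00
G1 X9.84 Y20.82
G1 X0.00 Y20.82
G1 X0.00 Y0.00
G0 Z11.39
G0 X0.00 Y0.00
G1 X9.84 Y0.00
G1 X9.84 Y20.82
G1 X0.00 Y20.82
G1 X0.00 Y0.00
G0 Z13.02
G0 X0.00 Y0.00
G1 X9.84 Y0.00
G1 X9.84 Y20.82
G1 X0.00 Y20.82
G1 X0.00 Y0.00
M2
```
solid part
  facet normal 0.0000 0.0000 -1.0000
    outer loop
      vertex 9.84 20.82 0.00
      vertex 9.84 0.00 0.00
      vertex 0.00 0.00 0.00
    endloop
  endfacet
  facet normal 0.0000 0.0000 -1.0000
    outer loop
      vertex 0.00 20.82 0.00
      vertex 9.84 20.82 0.00
      vertex 0.00 0.00 0.00
    endloop
  endfacet
  facet normal 0.0000 0.0000 1.0000
    outer loop
      vertex 0.00 0.00 13.02
      vertex 9.84 0.00 13.02
      vertex 9.84 20.82 13.02
    endloop
  endfacet
  facet normal 0.0000 0.0000 1.0000
    outer loop
      vertex 0.00 0.00 13.02
      vertex 9.84 20.82 13.02
      vertex 0.00 20.82 13.02
    endloop
  endfacet
  facet normal 0.0000 -1.0000 0.0000
    outer loop
      vertex 0.00 0.00 0.00
      vertex 9.84 0.00 0.00
      vertex 9.84 0.00 13.02
    endloop
  endfacet
  facet normal 0.0000 -1.0000 0.0000
    outer loop
      vertex 0.00 0.00 0.00
      vertex 9.84 0.00 13.02
      vertex 0.00 0.00 13.02
    endloop
  endfacet
  facet normal 0.0000 1.0000 0.0000
    outer loop
      vertex 9.84 20.82 13.02
      vertex 9.84 20.82 0.00
      vertex 0.00 20.82 0.00
    endloop
  endfacet
  facet normal 0.0000 1.0000 0.0000
    outer loop
      vertex 0.00 20.82 13.02
      vertex 9.84 20.82 13.02
      vertex 0.00 20.82 0.00
    endloop
  endfacet
  facet normal -1.0000 0.0000 0.0000
    outer loop
      vertex 0.00 20.82 13.02
      vertex 0.00 20.82 0.00
      vertex 0.00 0.00 0.00
    endloop
  endfacet
  facet normal -1.0000 0.0000 0.0000
    outer loop
      vertex 0.00 0.00 13.02
      vertex 0.00 20.82 13.02
      vertex 0.00 0.00 0.00
    endloop
  endfacet
  facet normal 1.0000 0.0000 0.0000
    outer loop
      vertex 9.84 0.00 0.00
      vertex 9.84 20.82 0.00
      vertex 9.84 20.82 13.02
    endloop
  endfacet
  facet normal 1.0000 0.0000 0.0000
    outer loop
      vertex 9.84 0.00 0.00
      vertex 9.84 20.82 13.02
      vertex 9.84 0.00 13.02
    endloop
  endfacet
endsolid part

The G0 Z moves step by Δz≈1.63 mm. Every layer's G1 loop is the same polygon, so the solid is a straight extrusion of it from z=0 to z≈13. Closing with flat bottom and top caps and triangulating gives 12 facets — a rectangular box, roughly 9.84 × 20.8 mm footprint and 13 mm tall.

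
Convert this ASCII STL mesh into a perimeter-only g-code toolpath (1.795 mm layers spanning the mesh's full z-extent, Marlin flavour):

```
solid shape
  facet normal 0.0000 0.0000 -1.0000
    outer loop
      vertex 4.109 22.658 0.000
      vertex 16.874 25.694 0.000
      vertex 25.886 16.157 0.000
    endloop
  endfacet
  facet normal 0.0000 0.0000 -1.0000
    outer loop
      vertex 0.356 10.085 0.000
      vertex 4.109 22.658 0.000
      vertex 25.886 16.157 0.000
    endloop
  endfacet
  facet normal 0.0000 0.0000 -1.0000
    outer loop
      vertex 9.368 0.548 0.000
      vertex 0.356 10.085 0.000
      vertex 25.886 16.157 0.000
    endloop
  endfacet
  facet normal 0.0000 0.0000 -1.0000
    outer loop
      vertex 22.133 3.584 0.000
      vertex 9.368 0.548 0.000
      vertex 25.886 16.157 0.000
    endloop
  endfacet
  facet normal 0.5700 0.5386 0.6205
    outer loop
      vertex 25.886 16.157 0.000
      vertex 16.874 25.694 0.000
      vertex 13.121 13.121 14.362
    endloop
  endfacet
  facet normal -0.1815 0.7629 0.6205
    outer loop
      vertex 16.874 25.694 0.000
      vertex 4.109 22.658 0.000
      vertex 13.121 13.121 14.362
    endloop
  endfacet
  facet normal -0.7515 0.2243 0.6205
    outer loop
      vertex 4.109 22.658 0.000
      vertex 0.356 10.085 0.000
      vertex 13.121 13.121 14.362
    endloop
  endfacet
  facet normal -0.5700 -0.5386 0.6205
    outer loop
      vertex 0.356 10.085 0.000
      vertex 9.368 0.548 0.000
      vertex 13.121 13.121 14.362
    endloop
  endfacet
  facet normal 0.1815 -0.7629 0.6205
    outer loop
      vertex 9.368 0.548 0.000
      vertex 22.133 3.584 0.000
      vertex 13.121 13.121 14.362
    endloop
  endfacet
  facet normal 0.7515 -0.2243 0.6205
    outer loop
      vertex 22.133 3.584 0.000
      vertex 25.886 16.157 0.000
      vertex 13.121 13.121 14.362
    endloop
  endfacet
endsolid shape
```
; perimeter-only toolpath
G21 ; units = mm
G90 ; absolute positioning
G28 ; home
; layer 1
G0 Z1.795
G0 X24.290 Y15.777
G1 X16.405 Y24.122
G1 X5.236 Y21.466
G1 X1.952 Y10.464
G1 X9.837 Y2.120
G1 X21.006 Y4.776
G1 X24.290 Y15.777
; layer 2
G0 Z3.591
G0 X22.695 Y15.398
G1 X15.936 Y22.551
G1 X6.362 Y20.274
G1 X3.547 Y10.844
G1 X10.306 Y3.691
G1 X19.880 Y5.968
G1 X22.695 Y15.398
; layer 3
G0 Z5.386
G0 X21.099 Y15.018
G1 X15.467 Y20.979
G1 X7.489 Y19.082
G1 X5.143 Y11.224
G1 X10.775 Y5.263
G1 X18.753 Y7.160
G1 X21.099 Y15.018
; layer 4
G0 Z7.181
G0 X19.503 Y14.639
G1 X14.997 Y19.407
G1 X8.615 Y17.890
G1 X6.739 Y11.603
G1 X11.245 Y6.835
G1 X17.627 Y8.353
G1 X19.503 Y14.639
; layer 5
G0 Z8.976
G0 X17.908 Y14.260
G1 X14.528 Y17.836
G1 X9.742 Y16.697
G1 X8.334 Y11.983
G1 X11.714 Y8.406
G1 X16.501 Y9.545
G1 X17.908 Y14.260
; layer 6
G0 Z10.771
G0 X16.312 Y13.880
G1 X14.059 Y16.264
G1 X10.868 Y15.505
G1 X9.930 Y12.362
G1 X12.183 Y9.978
G1 X15.374 Y10.737
G1 X16.312 Y13.880
; layer 7
G0 Z12.567
G0 X14.717 Y13.501
G1 X13.590 Y14.693
G1 X11.995 Y14.313
G1 X11.525 Y12.742
G1 X12.652 Y11.549
G1 X14.248 Y11.929
G1 X14.717 Y13.501
M2 ; end

The solid is a regular 6-sided pyramid, base circumscribed radius ≈ 13.1 mm, apex at z ≈ 14.4 mm. Slicing at Δz = 1.795 mm — 8 equal slices spanning the solid's height, so layer i sits at z = i·h/8 — gives 7 non-empty perimeters. Each is a 6-segment closed polygon; G0 lifts to the layer z and rapids to the start vertex, then G1 traces the edges. The cross-section shrinks linearly with z (the slice at the apex is degenerate and omitted).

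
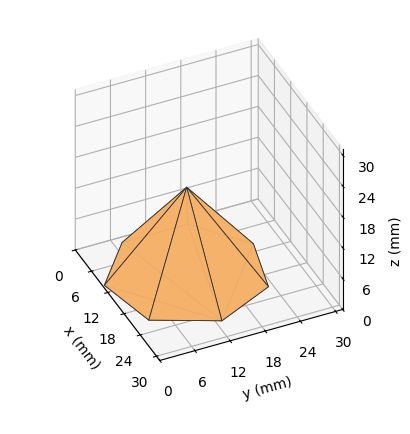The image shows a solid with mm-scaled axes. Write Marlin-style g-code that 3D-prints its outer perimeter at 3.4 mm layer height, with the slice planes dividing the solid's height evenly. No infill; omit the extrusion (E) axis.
Reading the render: the shape is a regular 7-sided pyramid, base circumscribed radius ≈ 13 mm, apex at z ≈ 17 mm (dimensions read to the nearest mm from the axis ticks). For the g-code, the solid's height is divided into equal slices at the stated Δz and each level perimeter traced with G1 moves after a G0 lift.

; perimeter-only toolpath
G21 ; units = mm
G90 ; absolute positioning
G28 ; home
; layer 1
G0 Z3.4
G0 X23.4 Y13.0
G1 X19.5 Y21.2
G1 X10.7 Y23.2
G1 X3.6 Y17.5
G1 X3.6 Y8.5
G1 X10.7 Y2.8
G1 X19.5 Y4.8
G1 X23.4 Y13.0
; layer 2
G0 Z6.8
G0 X20.8 Y13.0
G1 X17.9 Y19.1
G1 X11.3 Y20.6
G1 X6.0 Y16.4
G1 X6.0 Y9.6
G1 X11.3 Y5.4
G1 X17.9 Y6.9
G1 X20.8 Y13.0
; layer 3
G0 Z10.2
G0 X18.2 Y13.0
G1 X16.2 Y17.1
G1 X11.8 Y18.1
G1 X8.3 Y15.2
G1 X8.3 Y10.8
G1 X11.8 Y7.9
G1 X16.2 Y8.9
G1 X18.2 Y13.0
; layer 4
G0 Z13.6
G0 X15.6 Y13.0
G1 X14.6 Y15.0
G1 X12.4 Y15.5
G1 X10.7 Y14.1
G1 X10.7 Y11.9
G1 X12.4 Y10.5
G1 X14.6 Y11.0
G1 X15.6 Y13.0
M2 ; end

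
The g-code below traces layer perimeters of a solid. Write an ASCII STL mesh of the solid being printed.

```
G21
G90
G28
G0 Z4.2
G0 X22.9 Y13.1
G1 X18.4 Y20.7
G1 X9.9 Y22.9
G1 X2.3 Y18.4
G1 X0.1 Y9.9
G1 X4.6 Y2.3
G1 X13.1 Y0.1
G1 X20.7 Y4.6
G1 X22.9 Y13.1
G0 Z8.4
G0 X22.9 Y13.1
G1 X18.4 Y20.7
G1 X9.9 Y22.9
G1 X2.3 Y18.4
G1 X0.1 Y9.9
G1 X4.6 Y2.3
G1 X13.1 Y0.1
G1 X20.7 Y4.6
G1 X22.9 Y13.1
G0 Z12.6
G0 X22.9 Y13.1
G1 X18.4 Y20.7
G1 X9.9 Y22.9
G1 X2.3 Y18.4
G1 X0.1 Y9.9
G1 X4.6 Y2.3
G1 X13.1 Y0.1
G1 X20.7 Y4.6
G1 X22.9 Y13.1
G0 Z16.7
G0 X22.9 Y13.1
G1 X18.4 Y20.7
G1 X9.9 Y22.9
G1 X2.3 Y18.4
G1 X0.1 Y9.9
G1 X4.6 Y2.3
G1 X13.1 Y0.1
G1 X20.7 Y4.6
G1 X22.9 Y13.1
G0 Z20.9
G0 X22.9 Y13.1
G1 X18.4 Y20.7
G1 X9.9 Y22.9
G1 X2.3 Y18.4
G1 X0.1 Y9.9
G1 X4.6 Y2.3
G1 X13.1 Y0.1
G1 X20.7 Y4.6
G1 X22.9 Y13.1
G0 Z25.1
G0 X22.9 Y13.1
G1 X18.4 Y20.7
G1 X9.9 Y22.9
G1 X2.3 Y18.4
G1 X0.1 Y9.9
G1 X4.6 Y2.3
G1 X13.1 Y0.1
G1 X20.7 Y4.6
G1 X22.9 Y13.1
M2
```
solid part
  facet normal 0.0000 0.0000 -1.0000
    outer loop
      vertex 9.9 22.9 0.0
      vertex 18.4 20.7 0.0
      vertex 22.9 13.1 0.0
    endloop
  endfacet
  facet normal 0.0000 0.0000 -1.0000
    outer loop
      vertex 2.3 18.4 0.0
      vertex 9.9 22.9 0.0
      vertex 22.9 13.1 0.0
    endloop
  endfacet
  facet normal 0.0000 0.0000 -1.0000
    outer loop
      vertex 0.1 9.9 0.0
      vertex 2.3 18.4 0.0
      vertex 22.9 13.1 0.0
    endloop
  endfacet
  facet normal 0.0000 0.0000 -1.0000
    outer loop
      vertex 4.6 2.3 0.0
      vertex 0.1 9.9 0.0
      vertex 22.9 13.1 0.0
    endloop
  endfacet
  facet normal 0.0000 0.0000 -1.0000
    outer loop
      vertex 13.1 0.1 0.0
      vertex 4.6 2.3 0.0
      vertex 22.9 13.1 0.0
    endloop
  endfacet
  facet normal 0.0000 0.0000 -1.0000
    outer loop
      vertex 20.7 4.6 0.0
      vertex 13.1 0.1 0.0
      vertex 22.9 13.1 0.0
    endloop
  endfacet
  facet normal 0.0000 0.0000 1.0000
    outer loop
      vertex 22.9 13.1 25.1
      vertex 18.4 20.7 25.1
      vertex 9.9 22.9 25.1
    endloop
  endfacet
  facet normal 0.0000 0.0000 1.0000
    outer loop
      vertex 22.9 13.1 25.1
      vertex 9.9 22.9 25.1
      vertex 2.3 18.4 25.1
    endloop
  endfacet
  facet normal 0.0000 0.0000 1.0000
    outer loop
      vertex 22.9 13.1 25.1
      vertex 2.3 18.4 25.1
      vertex 0.1 9.9 25.1
    endloop
  endfacet
  facet normal 0.0000 0.0000 1.0000
    outer loop
      vertex 22.9 13.1 25.1
      vertex 0.1 9.9 25.1
      vertex 4.6 2.3 25.1
    endloop
  endfacet
  facet normal 0.0000 0.0000 1.0000
    outer loop
      vertex 22.9 13.1 25.1
      vertex 4.6 2.3 25.1
      vertex 13.1 0.1 25.1
    endloop
  endfacet
  facet normal 0.0000 0.0000 1.0000
    outer loop
      vertex 22.9 13.1 25.1
      vertex 13.1 0.1 25.1
      vertex 20.7 4.6 25.1
    endloop
  endfacet
  facet normal 0.8605 0.5095 0.0000
    outer loop
      vertex 22.9 13.1 0.0
      vertex 18.4 20.7 0.0
      vertex 18.4 20.7 25.1
    endloop
  endfacet
  facet normal 0.8605 0.5095 0.0000
    outer loop
      vertex 22.9 13.1 0.0
      vertex 18.4 20.7 25.1
      vertex 22.9 13.1 25.1
    endloop
  endfacet
  facet normal 0.2506 0.9681 0.0000
    outer loop
      vertex 18.4 20.7 0.0
      vertex 9.9 22.9 0.0
      vertex 9.9 22.9 25.1
    endloop
  endfacet
  facet normal 0.2506 0.9681 0.0000
    outer loop
      vertex 18.4 20.7 0.0
      vertex 9.9 22.9 25.1
      vertex 18.4 20.7 25.1
    endloop
  endfacet
  facet normal -0.5095 0.8605 0.0000
    outer loop
      vertex 9.9 22.9 0.0
      vertex 2.3 18.4 0.0
      vertex 2.3 18.4 25.1
    endloop
  endfacet
  facet normal -0.5095 0.8605 0.0000
    outer loop
      vertex 9.9 22.9 0.0
      vertex 2.3 18.4 25.1
      vertex 9.9 22.9 25.1
    endloop
  endfacet
  facet normal -0.9681 0.2506 0.0000
    outer loop
      vertex 2.3 18.4 0.0
      vertex 0.1 9.9 0.0
      vertex 0.1 9.9 25.1
    endloop
  endfacet
  facet normal -0.9681 0.2506 0.0000
    outer loop
      vertex 2.3 18.4 0.0
      vertex 0.1 9.9 25.1
      vertex 2.3 18.4 25.1
    endloop
  endfacet
  facet normal -0.8605 -0.5095 0.0000
    outer loop
      vertex 0.1 9.9 0.0
      vertex 4.6 2.3 0.0
      vertex 4.6 2.3 25.1
    endloop
  endfacet
  facet normal -0.8605 -0.5095 0.0000
    outer loop
      vertex 0.1 9.9 0.0
      vertex 4.6 2.3 25.1
      vertex 0.1 9.9 25.1
    endloop
  endfacet
  facet normal -0.2506 -0.9681 0.0000
    outer loop
      vertex 4.6 2.3 0.0
      vertex 13.1 0.1 0.0
      vertex 13.1 0.1 25.1
    endloop
  endfacet
  facet normal -0.2506 -0.9681 0.0000
    outer loop
      vertex 4.6 2.3 0.0
      vertex 13.1 0.1 25.1
      vertex 4.6 2.3 25.1
    endloop
  endfacet
  facet normal 0.5095 -0.8605 0.0000
    outer loop
      vertex 13.1 0.1 0.0
      vertex 20.7 4.6 0.0
      vertex 20.7 4.6 25.1
    endloop
  endfacet
  facet normal 0.5095 -0.8605 0.0000
    outer loop
      vertex 13.1 0.1 0.0
      vertex 20.7 4.6 25.1
      vertex 13.1 0.1 25.1
    endloop
  endfacet
  facet normal 0.9681 -0.2506 0.0000
    outer loop
      vertex 20.7 4.6 0.0
      vertex 22.9 13.1 0.0
      vertex 22.9 13.1 25.1
    endloop
  endfacet
  facet normal 0.9681 -0.2506 0.0000
    outer loop
      vertex 20.7 4.6 0.0
      vertex 22.9 13.1 25.1
      vertex 20.7 4.6 25.1
    endloop
  endfacet
endsolid part

The G0 Z moves step by Δz≈4.2 mm. Every layer's G1 loop is the same polygon, so the solid is a straight extrusion of it from z=0 to z≈25.1. Closing with flat bottom and top caps and triangulating gives 28 facets — a regular 8-sided prism (a cylinder approximated with 8 flat sides), circumscribed radius ≈ 11.5 mm, height ≈ 25.1 mm.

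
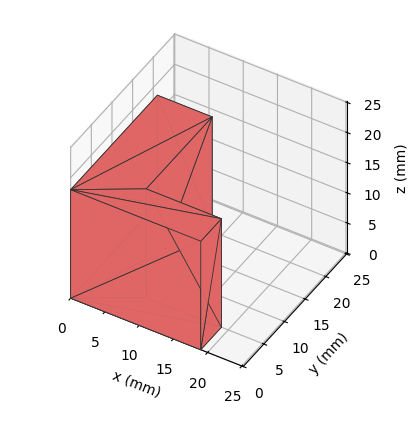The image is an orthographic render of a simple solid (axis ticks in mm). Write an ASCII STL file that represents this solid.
Reading the render: the shape is an L-shaped prism: outer 19 × 21 mm, arm thicknesses ≈ 5 mm (horizontal) and 8 mm (vertical), extruded 18 mm in z (dimensions read to the nearest mm from the axis ticks). For the STL, each face is triangulated and given an outward normal.

solid part
  facet normal 0.0000 0.0000 -1.0000
    outer loop
      vertex 19.000 5.000 0.000
      vertex 19.000 0.000 0.000
      vertex 0.000 0.000 0.000
    endloop
  endfacet
  facet normal 0.0000 0.0000 -1.0000
    outer loop
      vertex 8.000 5.000 0.000
      vertex 19.000 5.000 0.000
      vertex 0.000 0.000 0.000
    endloop
  endfacet
  facet normal 0.0000 0.0000 -1.0000
    outer loop
      vertex 8.000 21.000 0.000
      vertex 8.000 5.000 0.000
      vertex 0.000 0.000 0.000
    endloop
  endfacet
  facet normal 0.0000 0.0000 -1.0000
    outer loop
      vertex 0.000 21.000 0.000
      vertex 8.000 21.000 0.000
      vertex 0.000 0.000 0.000
    endloop
  endfacet
  facet normal 0.0000 0.0000 1.0000
    outer loop
      vertex 0.000 0.000 18.000
      vertex 19.000 0.000 18.000
      vertex 19.000 5.000 18.000
    endloop
  endfacet
  facet normal 0.0000 0.0000 1.0000
    outer loop
      vertex 0.000 0.000 18.000
      vertex 19.000 5.000 18.000
      vertex 8.000 5.000 18.000
    endloop
  endfacet
  facet normal 0.0000 0.0000 1.0000
    outer loop
      vertex 0.000 0.000 18.000
      vertex 8.000 5.000 18.000
      vertex 8.000 21.000 18.000
    endloop
  endfacet
  facet normal 0.0000 0.0000 1.0000
    outer loop
      vertex 0.000 0.000 18.000
      vertex 8.000 21.000 18.000
      vertex 0.000 21.000 18.000
    endloop
  endfacet
  facet normal 0.0000 -1.0000 0.0000
    outer loop
      vertex 0.000 0.000 0.000
      vertex 19.000 0.000 0.000
      vertex 19.000 0.000 18.000
    endloop
  endfacet
  facet normal 0.0000 -1.0000 0.0000
    outer loop
      vertex 0.000 0.000 0.000
      vertex 19.000 0.000 18.000
      vertex 0.000 0.000 18.000
    endloop
  endfacet
  facet normal 1.0000 0.0000 0.0000
    outer loop
      vertex 19.000 0.000 0.000
      vertex 19.000 5.000 0.000
      vertex 19.000 5.000 18.000
    endloop
  endfacet
  facet normal 1.0000 0.0000 0.0000
    outer loop
      vertex 19.000 0.000 0.000
      vertex 19.000 5.000 18.000
      vertex 19.000 0.000 18.000
    endloop
  endfacet
  facet normal 0.0000 1.0000 0.0000
    outer loop
      vertex 19.000 5.000 0.000
      vertex 8.000 5.000 0.000
      vertex 8.000 5.000 18.000
    endloop
  endfacet
  facet normal 0.0000 1.0000 0.0000
    outer loop
      vertex 19.000 5.000 0.000
      vertex 8.000 5.000 18.000
      vertex 19.000 5.000 18.000
    endloop
  endfacet
  facet normal 1.0000 0.0000 0.0000
    outer loop
      vertex 8.000 5.000 0.000
      vertex 8.000 21.000 0.000
      vertex 8.000 21.000 18.000
    endloop
  endfacet
  facet normal 1.0000 0.0000 0.0000
    outer loop
      vertex 8.000 5.000 0.000
      vertex 8.000 21.000 18.000
      vertex 8.000 5.000 18.000
    endloop
  endfacet
  facet normal 0.0000 1.0000 0.0000
    outer loop
      vertex 8.000 21.000 0.000
      vertex 0.000 21.000 0.000
      vertex 0.000 21.000 18.000
    endloop
  endfacet
  facet normal 0.0000 1.0000 0.0000
    outer loop
      vertex 8.000 21.000 0.000
      vertex 0.000 21.000 18.000
      vertex 8.000 21.000 18.000
    endloop
  endfacet
  facet normal -1.0000 0.0000 0.0000
    outer loop
      vertex 0.000 21.000 0.000
      vertex 0.000 0.000 0.000
      vertex 0.000 0.000 18.000
    endloop
  endfacet
  facet normal -1.0000 0.0000 0.0000
    outer loop
      vertex 0.000 21.000 0.000
      vertex 0.000 0.000 18.000
      vertex 0.000 21.000 18.000
    endloop
  endfacet
endsolid part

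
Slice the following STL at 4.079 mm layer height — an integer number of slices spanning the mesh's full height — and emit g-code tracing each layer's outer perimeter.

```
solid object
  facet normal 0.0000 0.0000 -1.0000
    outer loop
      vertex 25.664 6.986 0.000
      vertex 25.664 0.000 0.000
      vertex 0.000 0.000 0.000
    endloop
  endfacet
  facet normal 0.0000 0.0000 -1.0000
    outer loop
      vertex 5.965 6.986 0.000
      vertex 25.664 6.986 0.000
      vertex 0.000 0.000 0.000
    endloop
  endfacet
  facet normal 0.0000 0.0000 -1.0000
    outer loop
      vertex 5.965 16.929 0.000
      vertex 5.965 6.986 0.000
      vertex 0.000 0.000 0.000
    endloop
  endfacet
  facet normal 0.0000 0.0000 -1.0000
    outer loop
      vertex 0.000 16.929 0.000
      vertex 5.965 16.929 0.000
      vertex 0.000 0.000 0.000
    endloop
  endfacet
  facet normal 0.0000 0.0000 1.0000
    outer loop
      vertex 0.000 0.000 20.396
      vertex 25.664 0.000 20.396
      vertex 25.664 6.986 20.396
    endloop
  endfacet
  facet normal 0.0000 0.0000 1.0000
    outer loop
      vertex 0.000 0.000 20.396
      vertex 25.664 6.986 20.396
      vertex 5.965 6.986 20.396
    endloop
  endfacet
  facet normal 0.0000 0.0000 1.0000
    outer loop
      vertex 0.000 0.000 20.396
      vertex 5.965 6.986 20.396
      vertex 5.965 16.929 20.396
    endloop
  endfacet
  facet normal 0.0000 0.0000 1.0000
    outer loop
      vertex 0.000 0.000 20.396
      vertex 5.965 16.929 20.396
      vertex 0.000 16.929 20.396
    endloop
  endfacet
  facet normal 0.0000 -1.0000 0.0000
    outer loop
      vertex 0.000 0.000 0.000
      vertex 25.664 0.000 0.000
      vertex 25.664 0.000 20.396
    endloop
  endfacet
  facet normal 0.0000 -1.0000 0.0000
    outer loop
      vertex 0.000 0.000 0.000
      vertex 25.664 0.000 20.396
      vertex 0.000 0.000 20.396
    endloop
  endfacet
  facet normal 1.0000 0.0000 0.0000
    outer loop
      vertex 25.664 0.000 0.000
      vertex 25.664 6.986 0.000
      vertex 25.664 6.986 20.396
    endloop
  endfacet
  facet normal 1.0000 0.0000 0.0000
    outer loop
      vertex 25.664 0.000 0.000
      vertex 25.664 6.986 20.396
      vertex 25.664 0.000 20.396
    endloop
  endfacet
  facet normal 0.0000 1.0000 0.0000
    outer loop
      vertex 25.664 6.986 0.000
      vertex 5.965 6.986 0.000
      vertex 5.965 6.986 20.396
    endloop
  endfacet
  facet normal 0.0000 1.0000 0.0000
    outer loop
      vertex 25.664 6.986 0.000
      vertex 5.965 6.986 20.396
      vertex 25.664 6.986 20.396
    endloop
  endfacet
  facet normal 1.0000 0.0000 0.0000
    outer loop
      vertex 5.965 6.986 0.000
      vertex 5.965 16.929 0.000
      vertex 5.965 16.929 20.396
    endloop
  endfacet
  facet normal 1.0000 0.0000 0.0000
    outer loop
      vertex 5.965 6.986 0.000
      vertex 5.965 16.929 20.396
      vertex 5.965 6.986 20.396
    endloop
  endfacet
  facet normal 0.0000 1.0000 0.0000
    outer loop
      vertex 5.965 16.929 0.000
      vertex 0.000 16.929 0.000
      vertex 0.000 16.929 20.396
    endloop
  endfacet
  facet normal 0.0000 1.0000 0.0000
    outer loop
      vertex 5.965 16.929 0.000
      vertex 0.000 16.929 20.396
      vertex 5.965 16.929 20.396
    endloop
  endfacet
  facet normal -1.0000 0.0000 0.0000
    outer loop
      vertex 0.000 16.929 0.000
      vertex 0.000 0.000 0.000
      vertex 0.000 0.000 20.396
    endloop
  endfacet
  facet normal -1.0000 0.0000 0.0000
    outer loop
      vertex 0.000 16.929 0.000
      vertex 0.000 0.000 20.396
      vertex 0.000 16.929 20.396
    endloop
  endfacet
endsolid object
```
; perimeter-only toolpath
G21 ; units = mm
G90 ; absolute positioning
G28 ; home
; layer 1
G0 Z4.079
G0 X0.000 Y0.000
G1 X25.664 Y0.000
G1 X25.664 Y6.986
G1 X5.965 Y6.986
G1 X5.965 Y16.929
G1 X0.000 Y16.929
G1 X0.000 Y0.000
; layer 2
G0 Z8.158
G0 X0.000 Y0.000
G1 X25.664 Y0.000
G1 X25.664 Y6.986
G1 X5.965 Y6.986
G1 X5.965 Y16.929
G1 X0.000 Y16.929
G1 X0.000 Y0.000
; layer 3
G0 Z12.238
G0 X0.000 Y0.000
G1 X25.664 Y0.000
G1 X25.664 Y6.986
G1 X5.965 Y6.986
G1 X5.965 Y16.929
G1 X0.000 Y16.929
G1 X0.000 Y0.000
; layer 4
G0 Z16.317
G0 X0.000 Y0.000
G1 X25.664 Y0.000
G1 X25.664 Y6.986
G1 X5.965 Y6.986
G1 X5.965 Y16.929
G1 X0.000 Y16.929
G1 X0.000 Y0.000
; layer 5
G0 Z20.396
G0 X0.000 Y0.000
G1 X25.664 Y0.000
G1 X25.664 Y6.986
G1 X5.965 Y6.986
G1 X5.965 Y16.929
G1 X0.000 Y16.929
G1 X0.000 Y0.000
M2 ; end

The solid is an L-shaped prism: outer 25.7 × 16.9 mm, arm thicknesses ≈ 6.99 mm (horizontal) and 5.96 mm (vertical), extruded 20.4 mm in z. Slicing at Δz = 4.079 mm — 5 equal slices spanning the solid's height, so layer i sits at z = i·h/5 — gives 5 non-empty perimeters. Each is a 6-segment closed polygon; G0 lifts to the layer z and rapids to the start vertex, then G1 traces the edges.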